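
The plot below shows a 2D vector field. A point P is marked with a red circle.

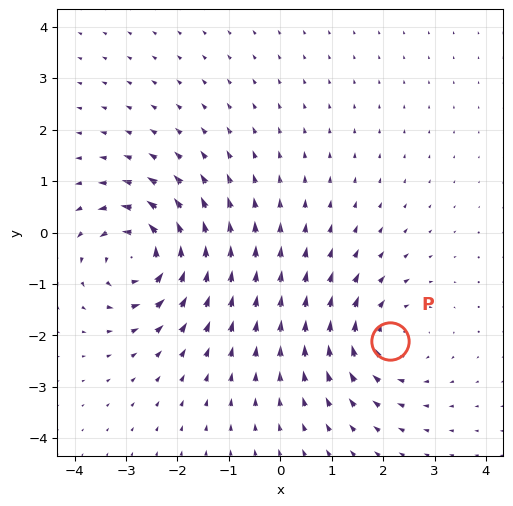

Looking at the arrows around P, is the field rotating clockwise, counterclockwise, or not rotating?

clockwise

Near P at (2.1, -2.1) the arrows circulate clockwise. The curl (z-component) there is about -3; negative curl means clockwise rotation.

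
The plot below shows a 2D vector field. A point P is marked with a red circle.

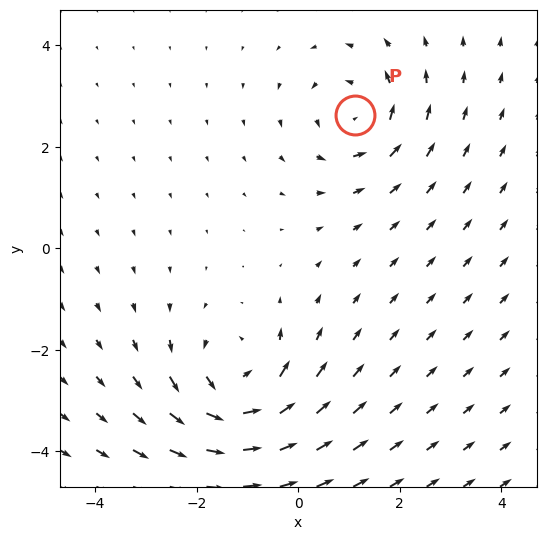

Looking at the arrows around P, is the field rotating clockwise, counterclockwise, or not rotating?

counterclockwise

Near P at (1.1, 2.6) the arrows circulate counterclockwise. The curl (z-component) there is about +4; positive curl means counterclockwise rotation.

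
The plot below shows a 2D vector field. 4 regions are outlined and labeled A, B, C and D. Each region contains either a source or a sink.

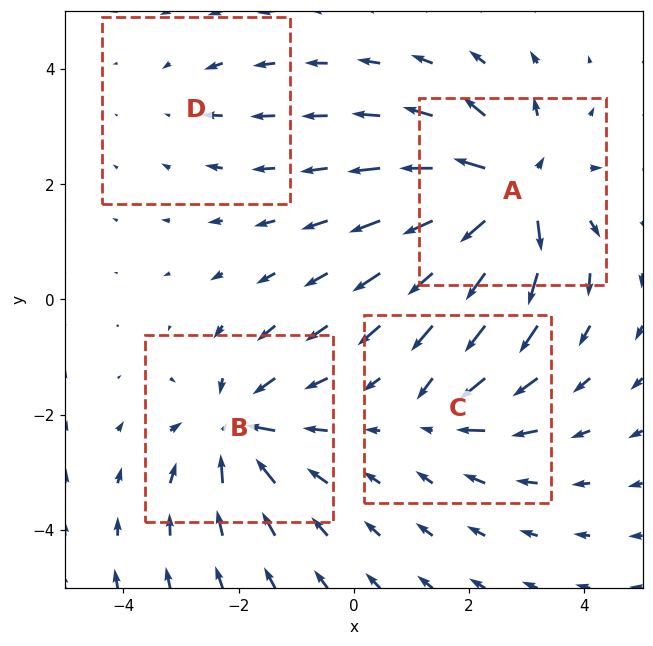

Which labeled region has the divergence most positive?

Divergence at each region's feature centre — A: about +8, B: about -6, C: about -4, D: about -2. Region A is most positive.

A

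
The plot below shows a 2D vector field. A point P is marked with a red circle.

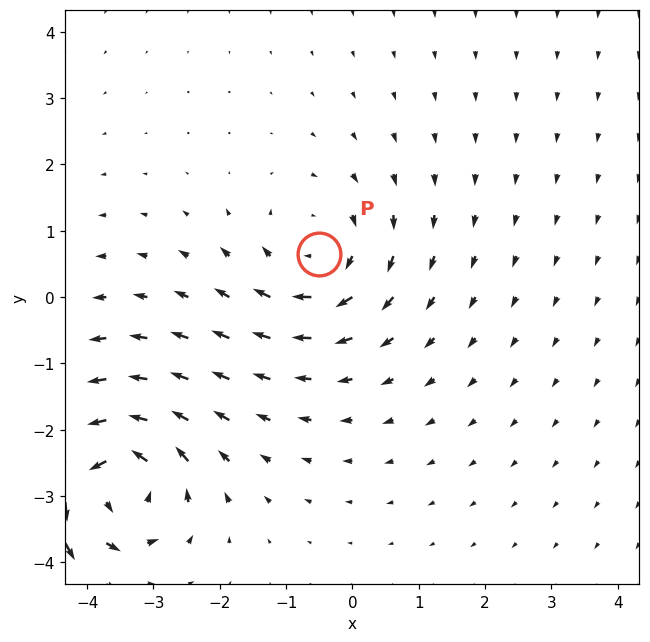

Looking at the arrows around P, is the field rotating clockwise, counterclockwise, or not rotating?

Near P at (-0.5, 0.6) the arrows circulate clockwise. The curl (z-component) there is about -3; negative curl means clockwise rotation.

clockwise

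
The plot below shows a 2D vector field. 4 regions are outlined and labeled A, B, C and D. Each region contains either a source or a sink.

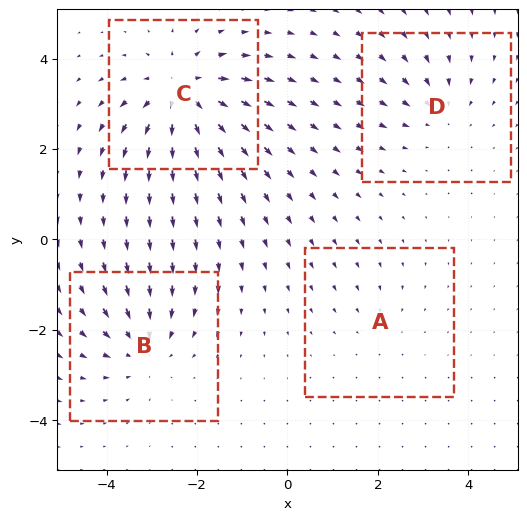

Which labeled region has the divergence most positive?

Divergence at each region's feature centre — A: about -2, B: about -5, C: about +7, D: about -3. Region C is most positive.

C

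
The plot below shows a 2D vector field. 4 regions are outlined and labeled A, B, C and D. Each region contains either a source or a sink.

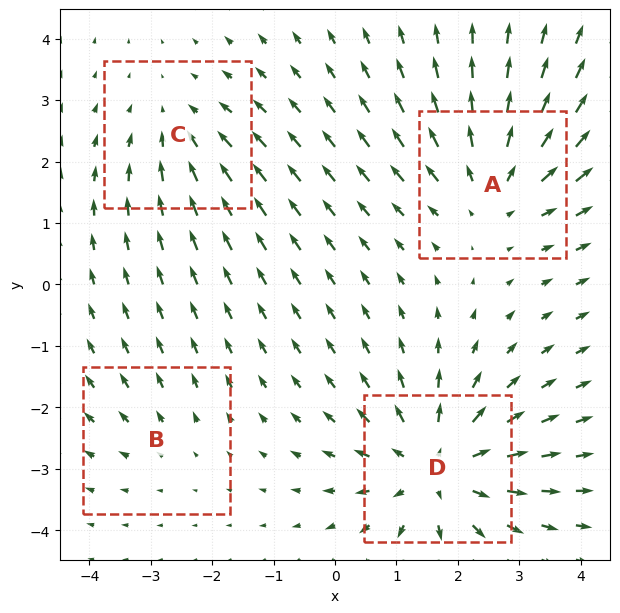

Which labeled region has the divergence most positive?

D

Divergence at each region's feature centre — A: about +4, B: about +2, C: about -3, D: about +6. Region D is most positive.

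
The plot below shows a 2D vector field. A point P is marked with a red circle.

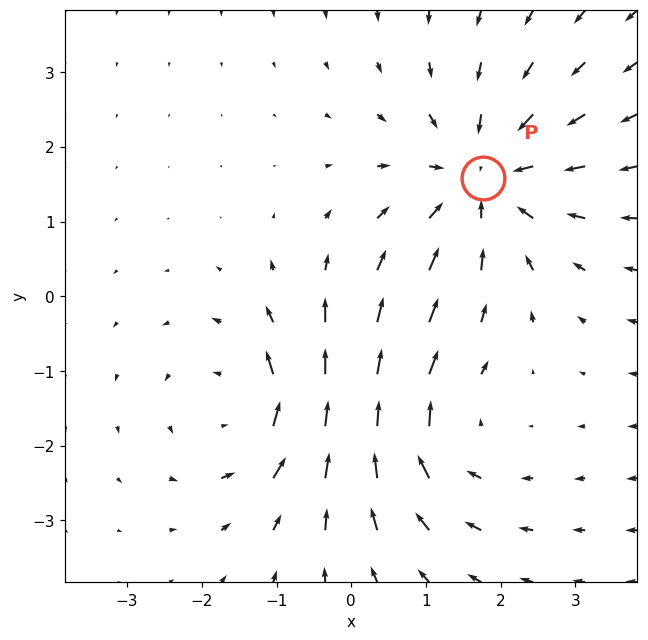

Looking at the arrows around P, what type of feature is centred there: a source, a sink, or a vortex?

At P (1.8, 1.6) the arrows converge inward. Divergence about -4, curl ≈0 — negative divergence with near-zero curl is a sink.

sink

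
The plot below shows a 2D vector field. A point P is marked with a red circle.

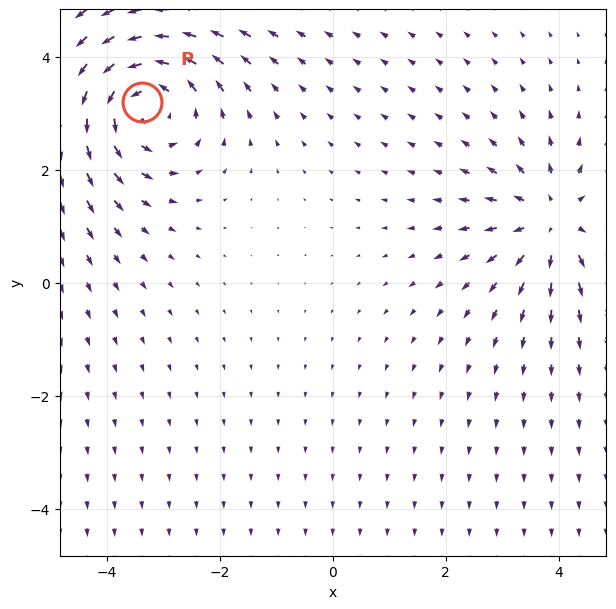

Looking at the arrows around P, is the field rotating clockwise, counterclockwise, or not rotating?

Near P at (-3.4, 3.2) the arrows circulate counterclockwise. The curl (z-component) there is about +4; positive curl means counterclockwise rotation.

counterclockwise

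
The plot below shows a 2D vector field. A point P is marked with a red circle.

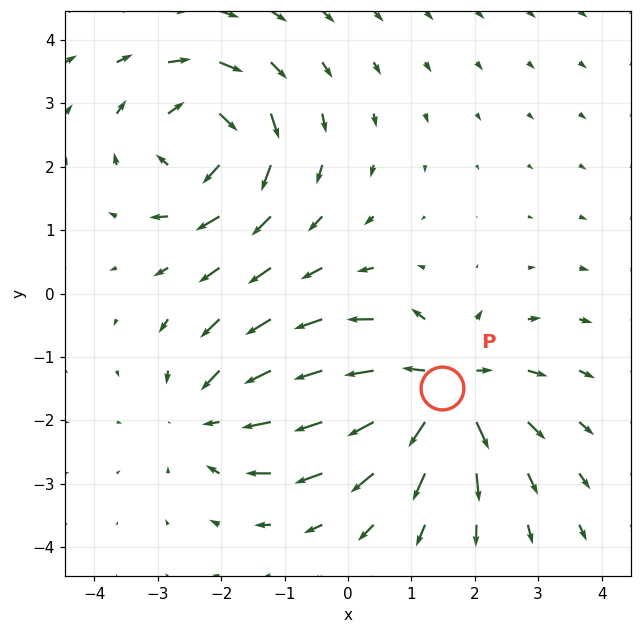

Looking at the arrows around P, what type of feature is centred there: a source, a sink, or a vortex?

At P (1.5, -1.5) the arrows spread outward. Divergence about +5, curl ≈0 — positive divergence with near-zero curl is a source.

source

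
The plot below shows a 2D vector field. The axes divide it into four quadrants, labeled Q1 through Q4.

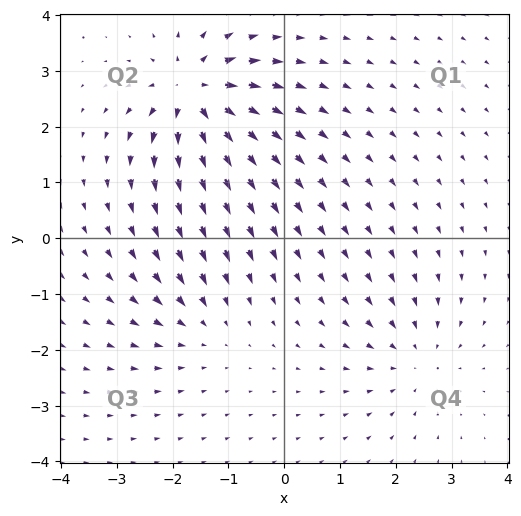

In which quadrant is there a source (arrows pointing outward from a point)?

Q2

The source sits at approximately (-1.6, 2.6), which lies in quadrant Q2. The divergence there is about +7, positive as expected for a source.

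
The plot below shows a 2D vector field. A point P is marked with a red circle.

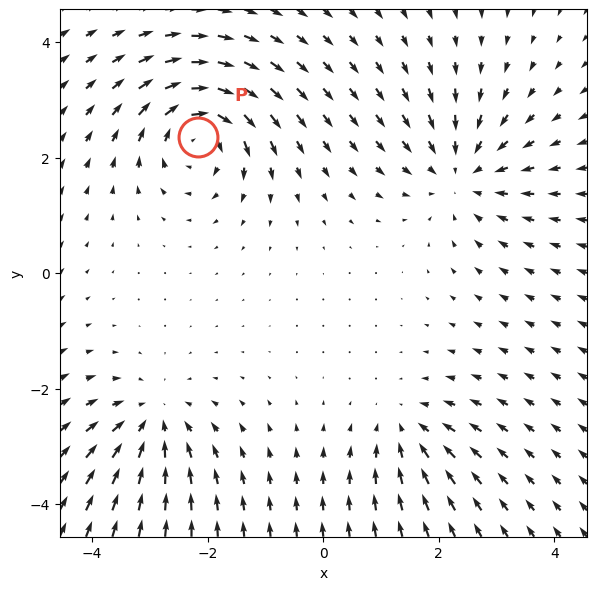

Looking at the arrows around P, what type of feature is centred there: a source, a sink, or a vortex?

vortex

At P (-2.2, 2.4) the arrows circulate clockwise. Divergence ≈0, curl about -6 — near-zero divergence with nonzero curl is a vortex.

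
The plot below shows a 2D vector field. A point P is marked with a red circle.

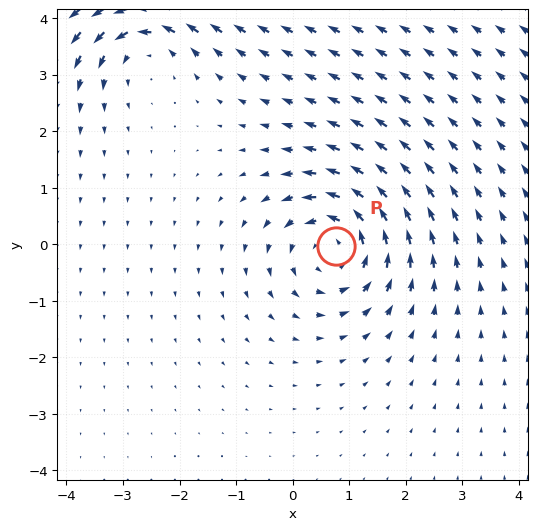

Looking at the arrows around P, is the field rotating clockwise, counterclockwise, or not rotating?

counterclockwise

Near P at (0.8, -0.0) the arrows circulate counterclockwise. The curl (z-component) there is about +4; positive curl means counterclockwise rotation.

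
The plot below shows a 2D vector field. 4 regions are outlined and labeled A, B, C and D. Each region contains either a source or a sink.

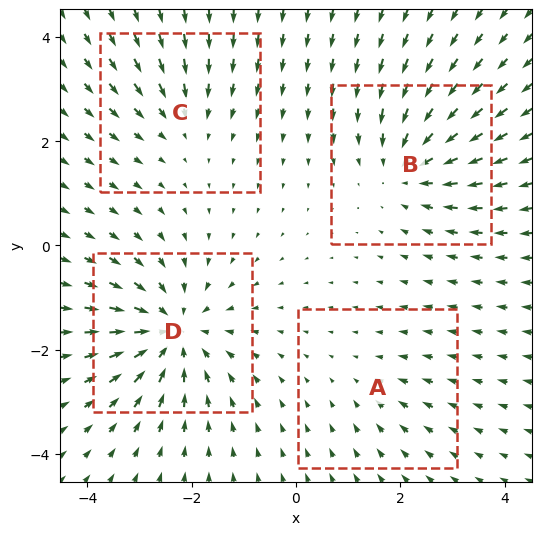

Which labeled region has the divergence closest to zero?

A

Divergence at each region's feature centre — A: about -2, B: about -5, C: about -3, D: about -6. Region A is closest to zero.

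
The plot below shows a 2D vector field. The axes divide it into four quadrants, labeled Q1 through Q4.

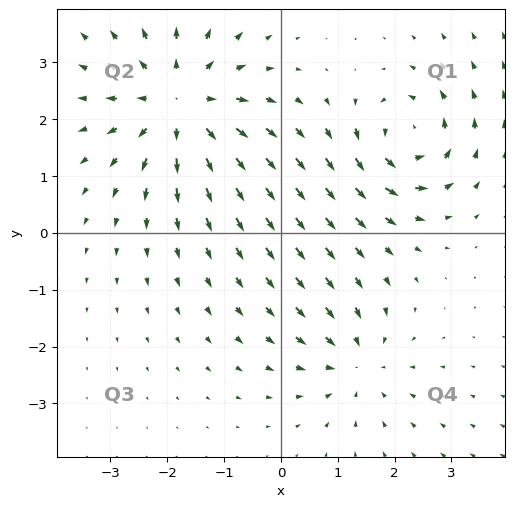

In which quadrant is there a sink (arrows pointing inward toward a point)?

The sink sits at approximately (1.3, -2.3), which lies in quadrant Q4. The divergence there is about -3, negative as expected for a sink.

Q4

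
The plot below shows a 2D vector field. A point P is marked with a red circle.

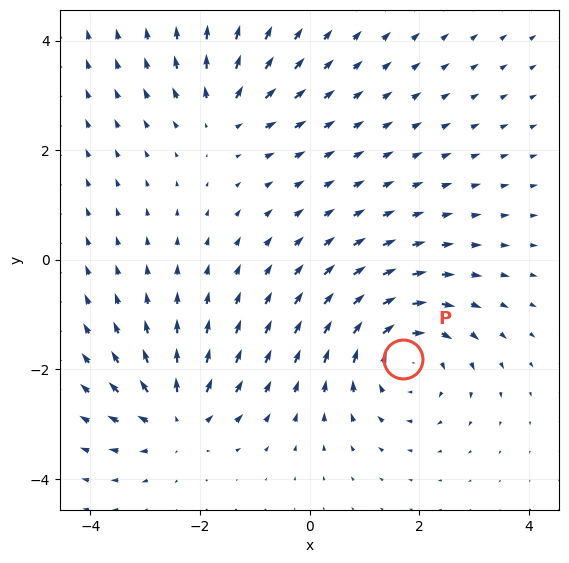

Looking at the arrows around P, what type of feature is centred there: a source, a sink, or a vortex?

vortex

At P (1.7, -1.8) the arrows circulate clockwise. Divergence ≈0, curl about -4 — near-zero divergence with nonzero curl is a vortex.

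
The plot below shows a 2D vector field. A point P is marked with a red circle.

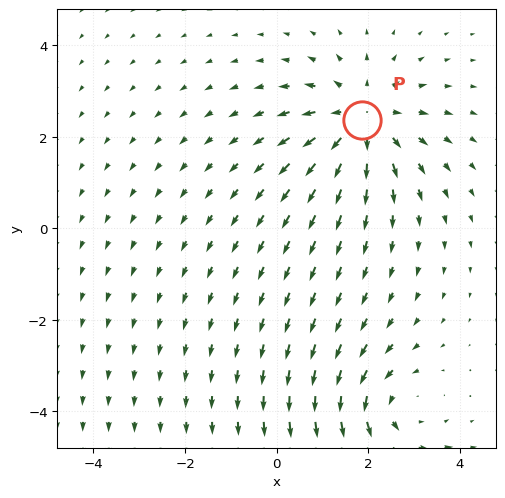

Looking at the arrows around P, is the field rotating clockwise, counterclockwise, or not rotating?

Near P at (1.9, 2.4) the arrows show no circulation. The curl there is ≈0.

not rotating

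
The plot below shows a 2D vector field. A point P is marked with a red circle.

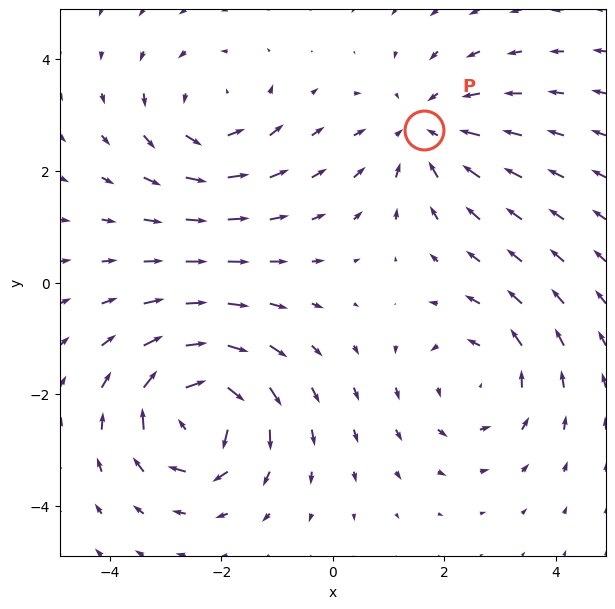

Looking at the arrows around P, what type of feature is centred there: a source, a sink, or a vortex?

sink

At P (1.6, 2.7) the arrows converge inward. Divergence about -3, curl ≈0 — negative divergence with near-zero curl is a sink.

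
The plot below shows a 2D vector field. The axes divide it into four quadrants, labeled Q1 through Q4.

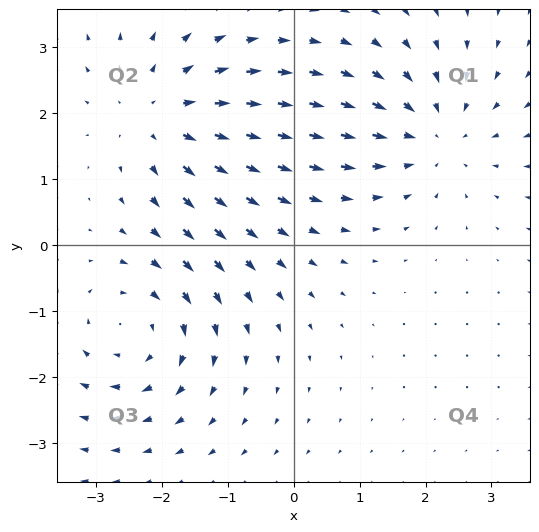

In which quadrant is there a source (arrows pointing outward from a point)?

Q2

The source sits at approximately (-2.0, 2.0), which lies in quadrant Q2. The divergence there is about +4, positive as expected for a source.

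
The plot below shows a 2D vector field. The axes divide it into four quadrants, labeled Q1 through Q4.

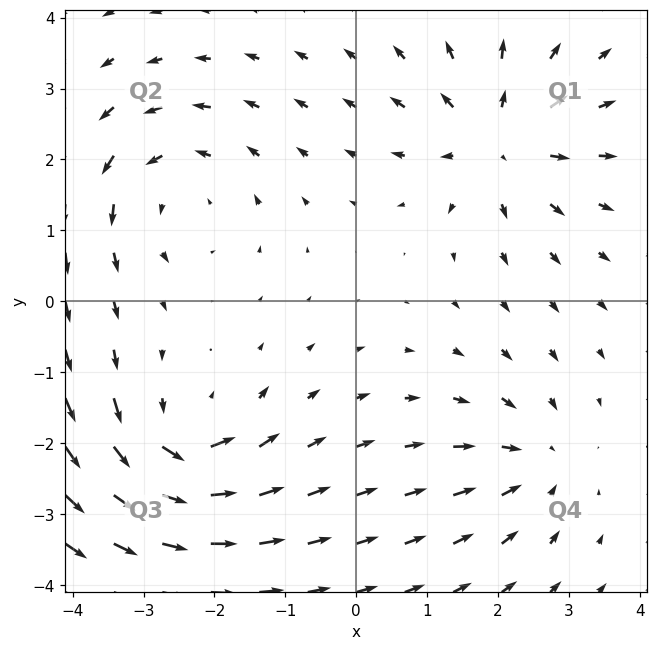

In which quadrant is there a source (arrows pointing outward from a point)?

Q1

The source sits at approximately (2.0, 2.3), which lies in quadrant Q1. The divergence there is about +5, positive as expected for a source.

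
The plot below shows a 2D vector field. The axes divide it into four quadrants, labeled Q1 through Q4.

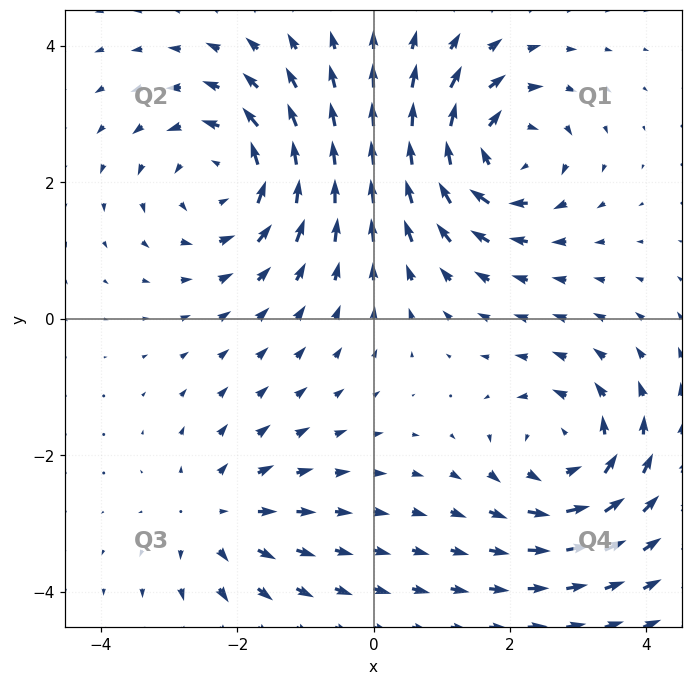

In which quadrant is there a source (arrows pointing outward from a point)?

Q3

The source sits at approximately (-2.3, -2.9), which lies in quadrant Q3. The divergence there is about +3, positive as expected for a source.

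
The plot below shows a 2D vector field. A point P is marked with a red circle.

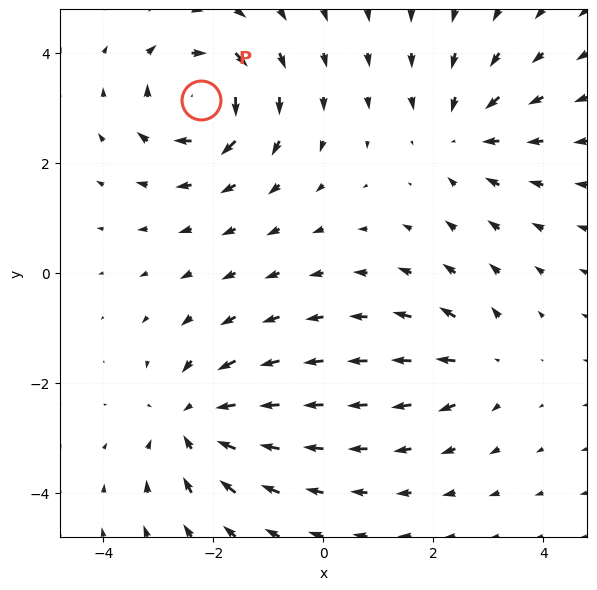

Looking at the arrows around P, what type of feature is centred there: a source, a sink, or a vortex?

At P (-2.2, 3.1) the arrows circulate clockwise. Divergence ≈0, curl about -6 — near-zero divergence with nonzero curl is a vortex.

vortex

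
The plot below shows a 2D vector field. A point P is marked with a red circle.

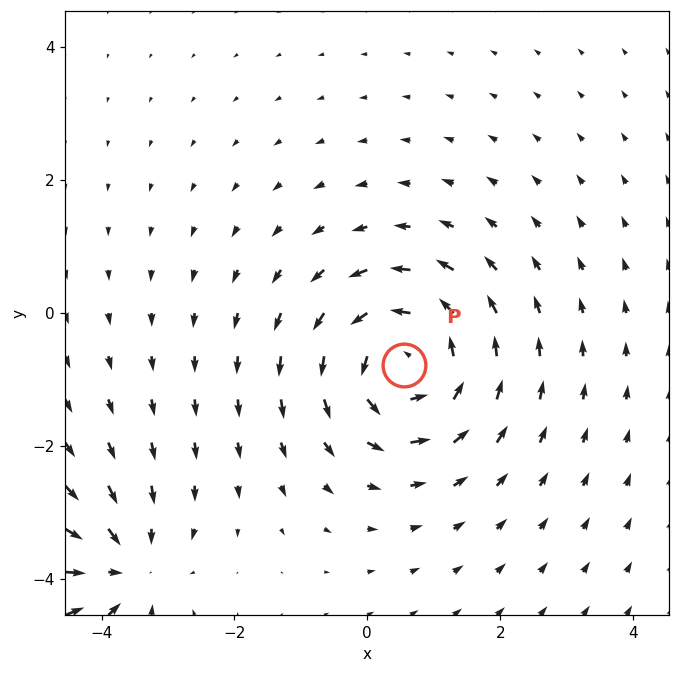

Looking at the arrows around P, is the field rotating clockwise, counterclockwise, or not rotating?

Near P at (0.6, -0.8) the arrows circulate counterclockwise. The curl (z-component) there is about +5; positive curl means counterclockwise rotation.

counterclockwise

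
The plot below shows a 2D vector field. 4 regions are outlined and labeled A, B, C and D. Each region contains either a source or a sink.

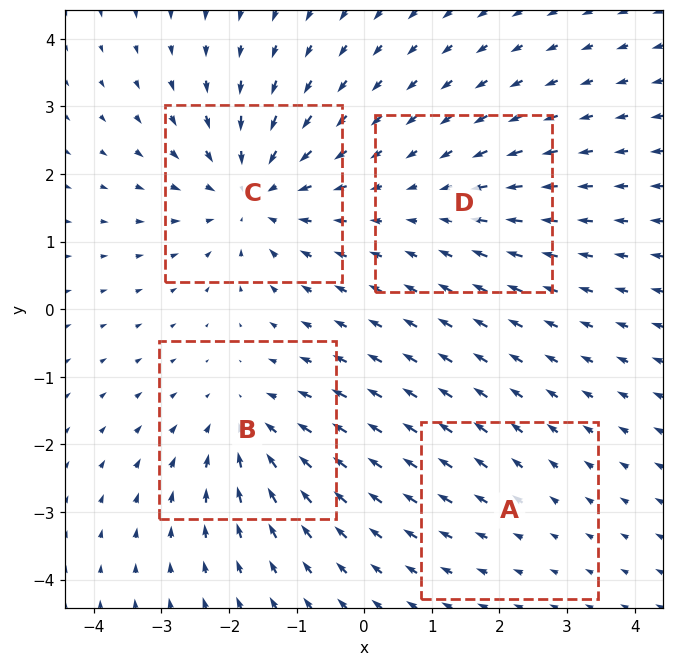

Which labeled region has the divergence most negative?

Divergence at each region's feature centre — A: about +2, B: about -5, C: about -6, D: about -3. Region C is most negative.

C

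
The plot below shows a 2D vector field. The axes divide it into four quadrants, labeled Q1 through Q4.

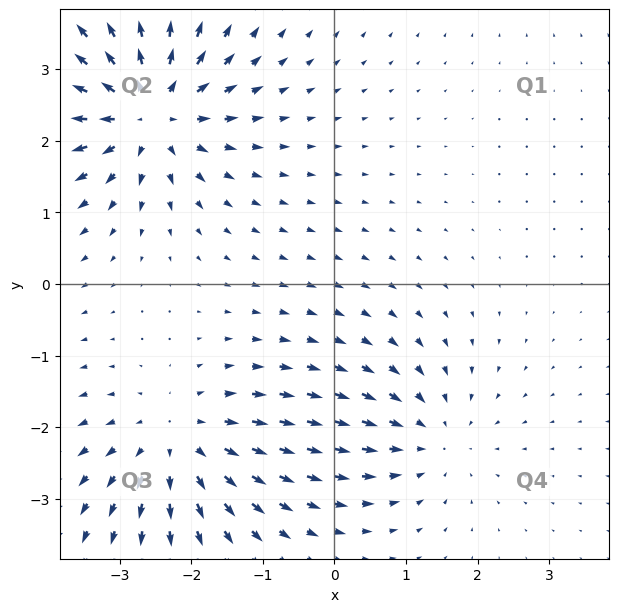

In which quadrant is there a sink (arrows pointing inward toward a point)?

The sink sits at approximately (1.4, -2.1), which lies in quadrant Q4. The divergence there is about -3, negative as expected for a sink.

Q4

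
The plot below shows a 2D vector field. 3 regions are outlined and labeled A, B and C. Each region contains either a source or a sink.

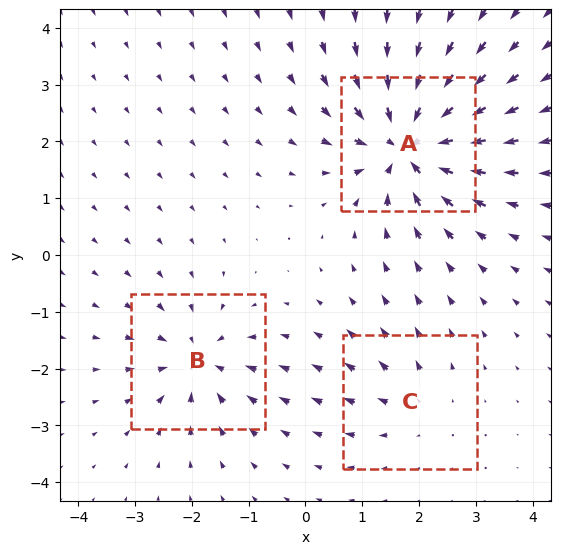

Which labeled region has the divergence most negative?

A

Divergence at each region's feature centre — A: about -6, B: about -4, C: about +2. Region A is most negative.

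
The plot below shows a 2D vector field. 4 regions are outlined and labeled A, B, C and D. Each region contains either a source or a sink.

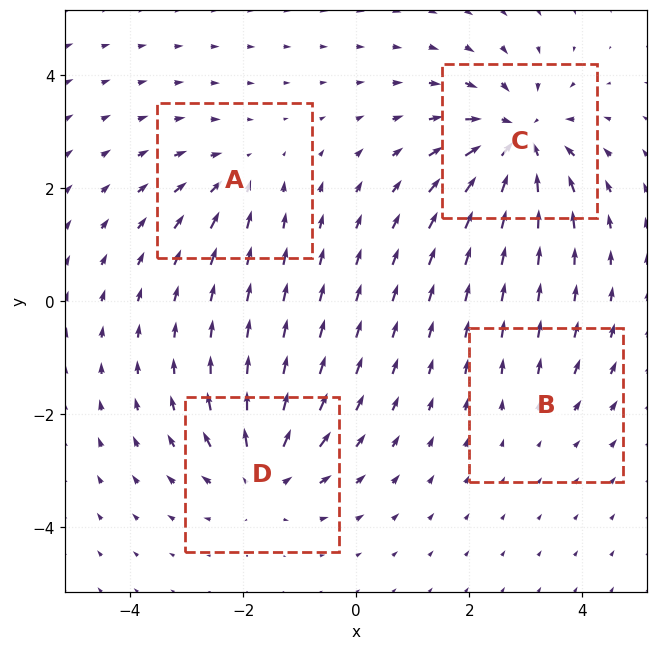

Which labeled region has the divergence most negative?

C

Divergence at each region's feature centre — A: about -4, B: about +2, C: about -7, D: about +6. Region C is most negative.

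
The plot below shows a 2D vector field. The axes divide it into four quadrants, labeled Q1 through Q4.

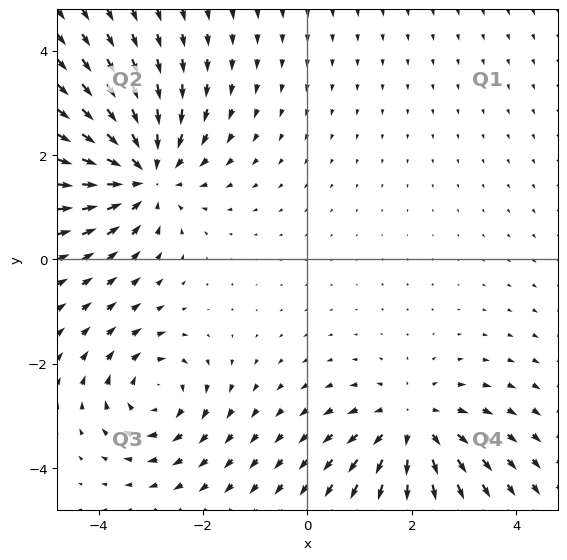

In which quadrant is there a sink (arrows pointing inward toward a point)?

Q2

The sink sits at approximately (-3.1, 1.6), which lies in quadrant Q2. The divergence there is about -4, negative as expected for a sink.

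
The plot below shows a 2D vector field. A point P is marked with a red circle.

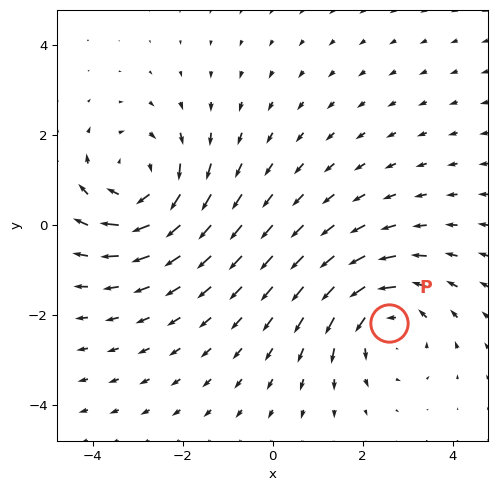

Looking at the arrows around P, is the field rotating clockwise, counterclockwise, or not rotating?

counterclockwise

Near P at (2.6, -2.2) the arrows circulate counterclockwise. The curl (z-component) there is about +3; positive curl means counterclockwise rotation.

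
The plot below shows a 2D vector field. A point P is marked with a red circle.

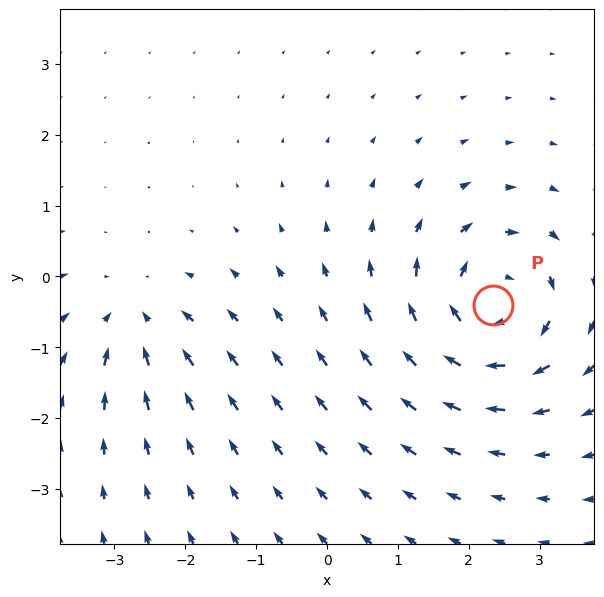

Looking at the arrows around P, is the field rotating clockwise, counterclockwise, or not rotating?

clockwise

Near P at (2.3, -0.4) the arrows circulate clockwise. The curl (z-component) there is about -6; negative curl means clockwise rotation.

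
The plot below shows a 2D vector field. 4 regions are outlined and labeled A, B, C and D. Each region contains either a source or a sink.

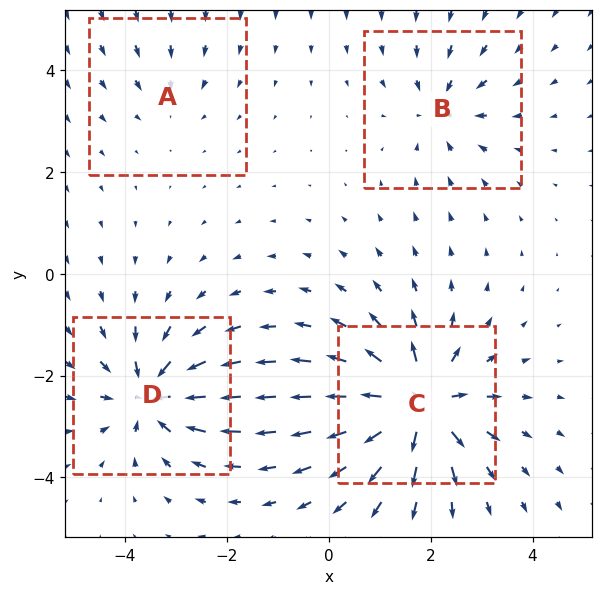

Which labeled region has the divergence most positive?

Divergence at each region's feature centre — A: about -2, B: about -4, C: about +8, D: about -6. Region C is most positive.

C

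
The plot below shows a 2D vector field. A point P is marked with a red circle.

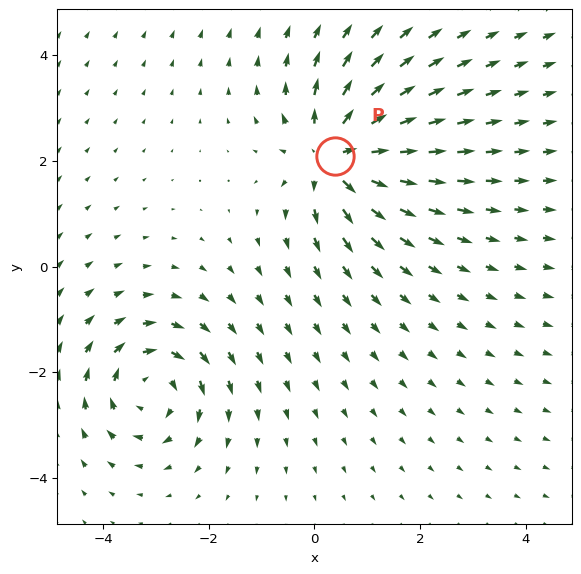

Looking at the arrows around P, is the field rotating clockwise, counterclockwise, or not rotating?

Near P at (0.4, 2.1) the arrows show no circulation. The curl there is ≈0.

not rotating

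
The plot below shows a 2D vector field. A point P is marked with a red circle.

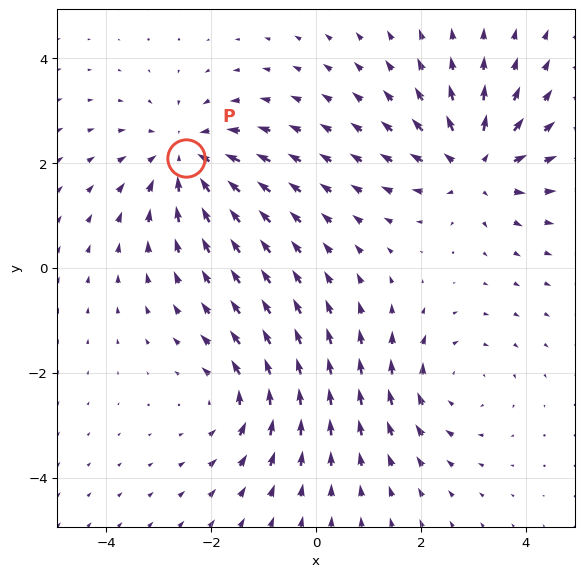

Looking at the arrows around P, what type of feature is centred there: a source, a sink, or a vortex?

sink

At P (-2.5, 2.1) the arrows converge inward. Divergence about -5, curl ≈0 — negative divergence with near-zero curl is a sink.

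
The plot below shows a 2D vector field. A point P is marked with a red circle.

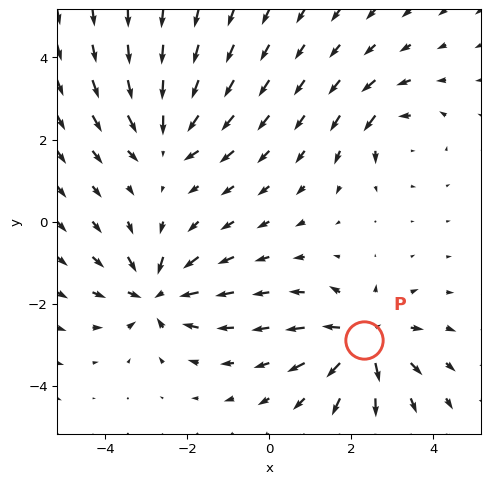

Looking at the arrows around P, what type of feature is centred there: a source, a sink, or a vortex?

source

At P (2.3, -2.9) the arrows spread outward. Divergence about +6, curl ≈0 — positive divergence with near-zero curl is a source.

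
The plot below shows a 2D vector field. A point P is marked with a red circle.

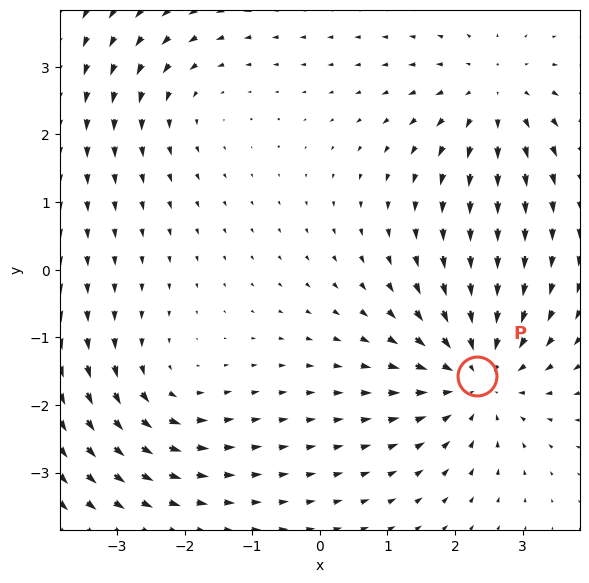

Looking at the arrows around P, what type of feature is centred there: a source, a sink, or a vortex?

sink

At P (2.3, -1.6) the arrows converge inward. Divergence about -5, curl ≈0 — negative divergence with near-zero curl is a sink.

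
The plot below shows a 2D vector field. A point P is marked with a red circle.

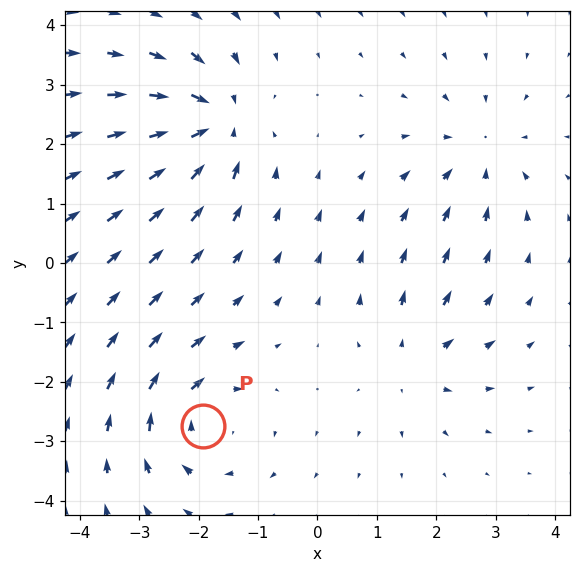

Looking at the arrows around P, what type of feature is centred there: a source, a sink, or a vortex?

At P (-1.9, -2.7) the arrows circulate clockwise. Divergence ≈0, curl about -4 — near-zero divergence with nonzero curl is a vortex.

vortex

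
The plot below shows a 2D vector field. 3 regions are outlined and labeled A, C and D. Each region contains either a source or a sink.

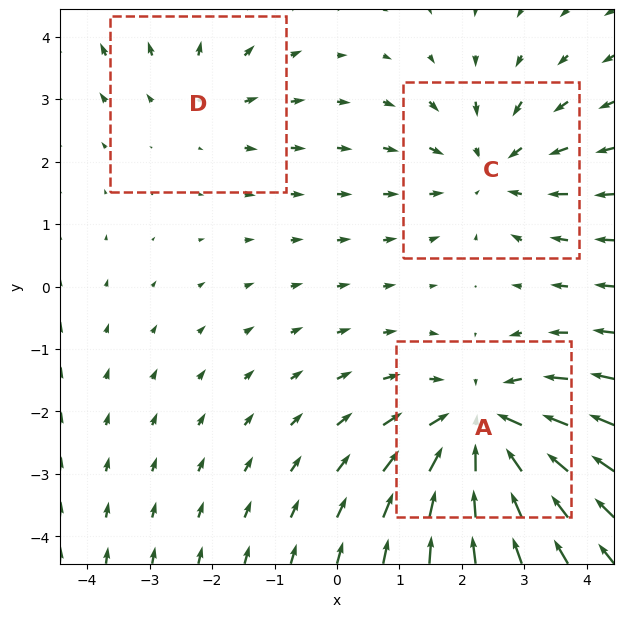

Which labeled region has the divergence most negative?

A

Divergence at each region's feature centre — A: about -4, C: about -3, D: about +2. Region A is most negative.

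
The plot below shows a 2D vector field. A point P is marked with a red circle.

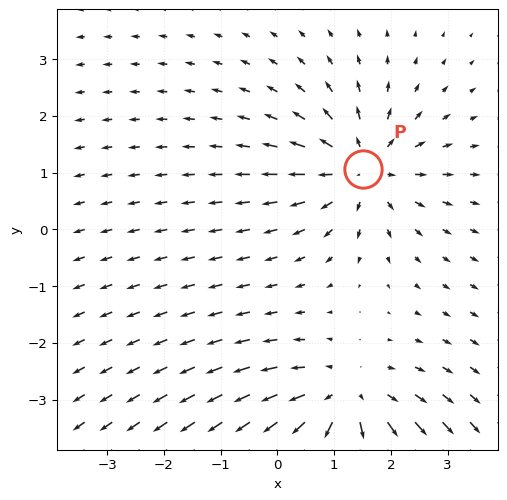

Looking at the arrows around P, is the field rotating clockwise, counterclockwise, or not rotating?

Near P at (1.5, 1.1) the arrows show no circulation. The curl there is ≈0.

not rotating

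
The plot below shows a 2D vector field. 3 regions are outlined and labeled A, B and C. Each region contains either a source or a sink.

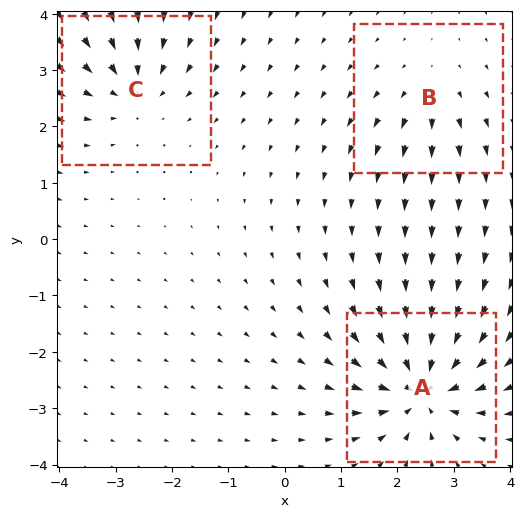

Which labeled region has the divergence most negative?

Divergence at each region's feature centre — A: about -7, B: about +3, C: about -4. Region A is most negative.

A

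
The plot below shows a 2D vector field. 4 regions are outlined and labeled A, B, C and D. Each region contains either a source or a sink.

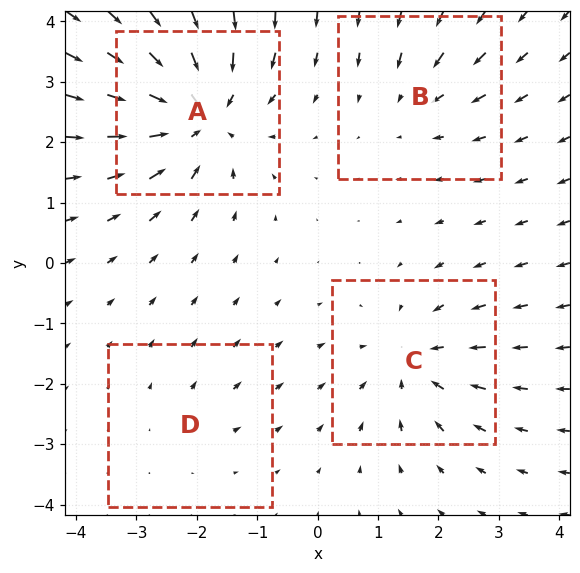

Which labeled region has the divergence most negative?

Divergence at each region's feature centre — A: about -7, B: about -3, C: about -4, D: about +2. Region A is most negative.

A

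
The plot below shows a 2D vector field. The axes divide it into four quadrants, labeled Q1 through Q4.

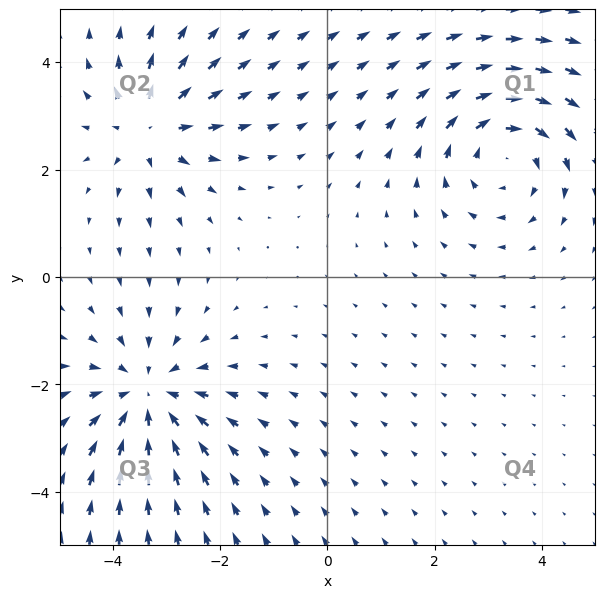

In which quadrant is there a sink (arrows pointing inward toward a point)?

Q3

The sink sits at approximately (-3.4, -2.2), which lies in quadrant Q3. The divergence there is about -4, negative as expected for a sink.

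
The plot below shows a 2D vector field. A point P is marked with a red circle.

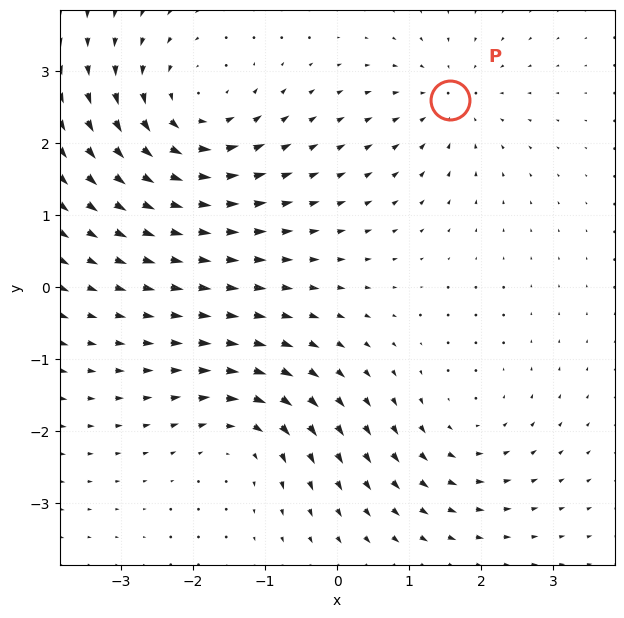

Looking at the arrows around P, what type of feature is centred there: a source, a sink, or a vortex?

sink

At P (1.6, 2.6) the arrows converge inward. Divergence about -3, curl ≈0 — negative divergence with near-zero curl is a sink.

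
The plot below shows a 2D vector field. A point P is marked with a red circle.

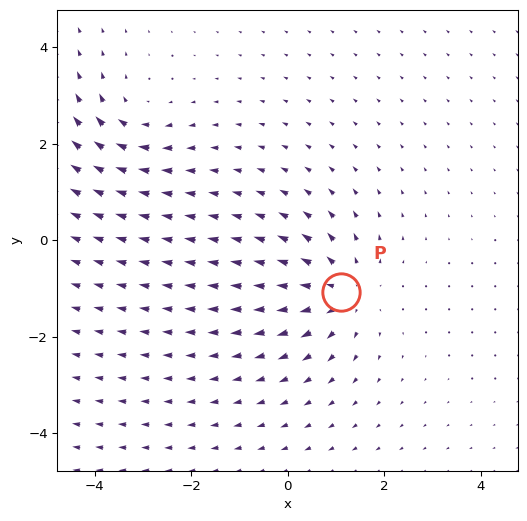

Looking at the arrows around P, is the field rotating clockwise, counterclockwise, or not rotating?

Near P at (1.1, -1.1) the arrows show no circulation. The curl there is ≈0.

not rotating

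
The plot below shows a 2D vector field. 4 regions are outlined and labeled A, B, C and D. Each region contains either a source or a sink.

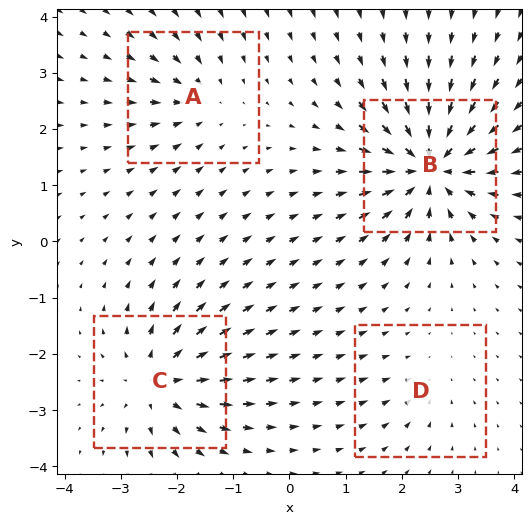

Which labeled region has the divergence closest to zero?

Divergence at each region's feature centre — A: about -4, B: about -9, C: about +6, D: about -2. Region D is closest to zero.

D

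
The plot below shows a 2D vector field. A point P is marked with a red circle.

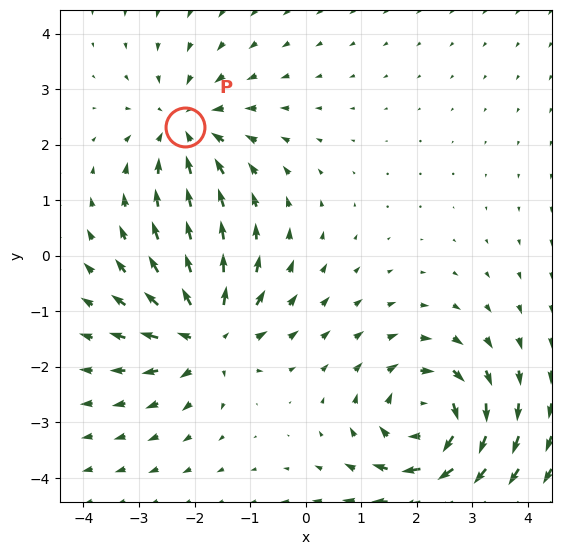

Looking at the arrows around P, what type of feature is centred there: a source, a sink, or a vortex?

At P (-2.2, 2.3) the arrows converge inward. Divergence about -4, curl ≈0 — negative divergence with near-zero curl is a sink.

sink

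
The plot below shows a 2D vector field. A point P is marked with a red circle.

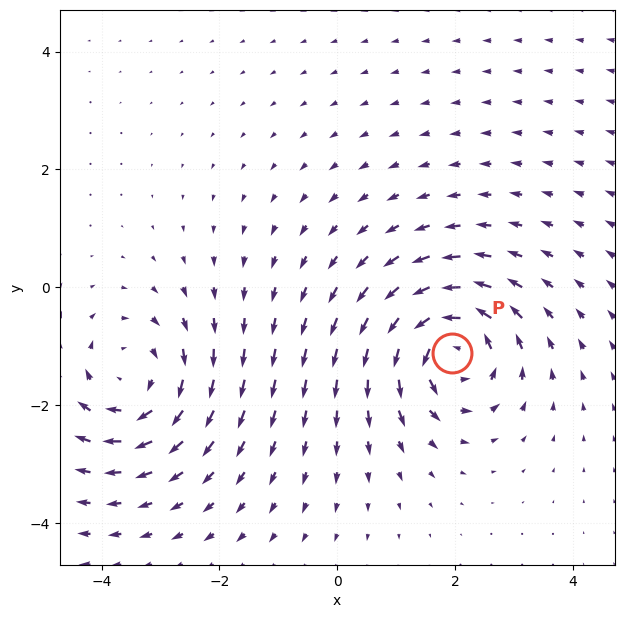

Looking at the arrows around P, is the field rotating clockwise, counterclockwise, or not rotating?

counterclockwise

Near P at (2.0, -1.1) the arrows circulate counterclockwise. The curl (z-component) there is about +5; positive curl means counterclockwise rotation.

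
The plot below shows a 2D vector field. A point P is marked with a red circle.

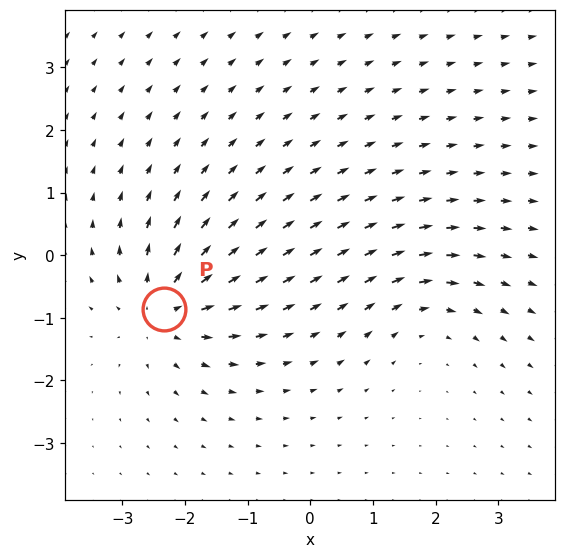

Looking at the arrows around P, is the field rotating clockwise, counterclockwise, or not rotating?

not rotating

Near P at (-2.3, -0.9) the arrows show no circulation. The curl there is ≈0.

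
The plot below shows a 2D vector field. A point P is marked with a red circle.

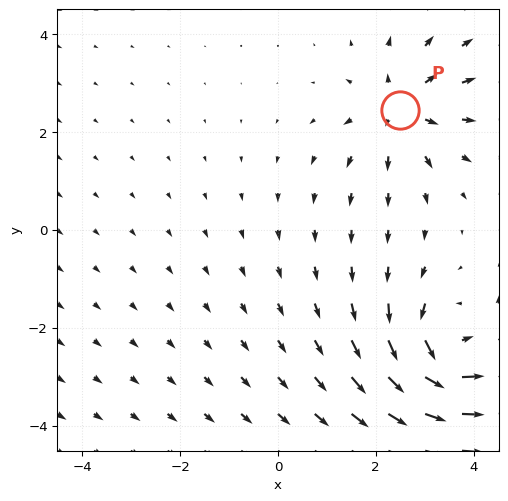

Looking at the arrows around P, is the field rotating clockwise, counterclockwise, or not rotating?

not rotating

Near P at (2.5, 2.5) the arrows show no circulation. The curl there is ≈0.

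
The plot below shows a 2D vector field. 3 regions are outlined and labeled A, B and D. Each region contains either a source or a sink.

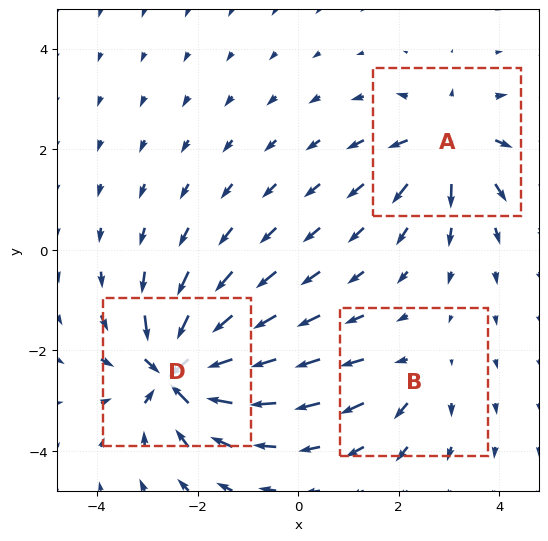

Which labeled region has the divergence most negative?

Divergence at each region's feature centre — A: about +4, B: about +2, D: about -6. Region D is most negative.

D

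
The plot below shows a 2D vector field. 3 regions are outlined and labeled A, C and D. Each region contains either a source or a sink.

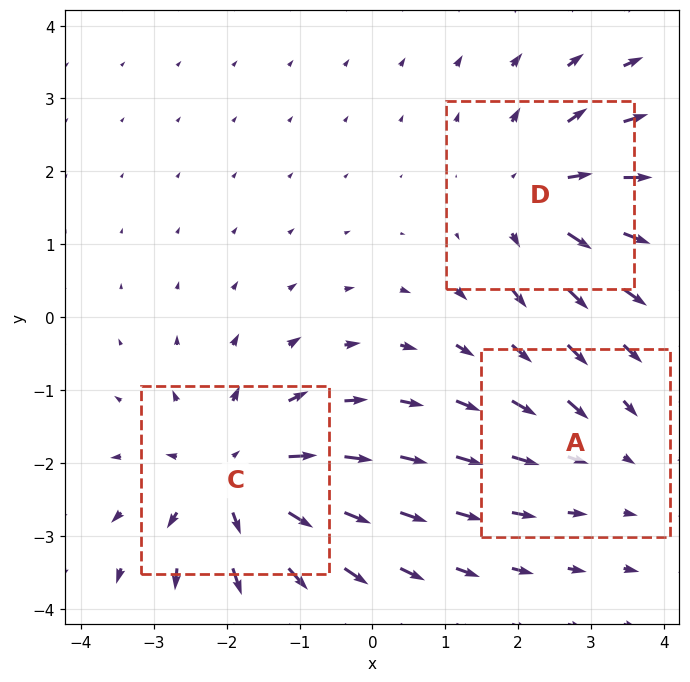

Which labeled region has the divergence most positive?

C

Divergence at each region's feature centre — A: about -2, C: about +4, D: about +3. Region C is most positive.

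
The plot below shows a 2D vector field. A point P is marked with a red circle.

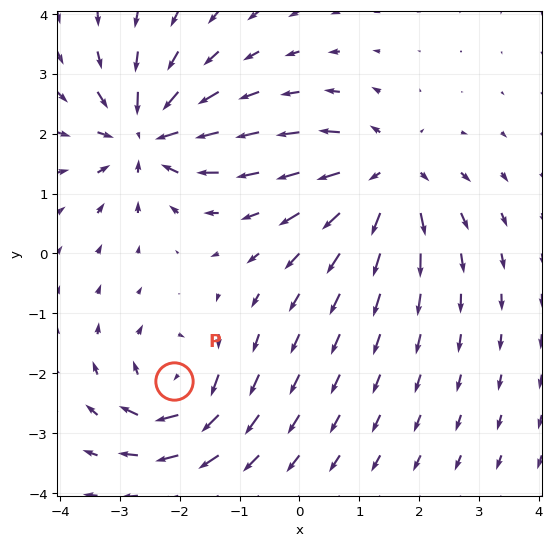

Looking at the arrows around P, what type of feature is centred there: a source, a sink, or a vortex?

vortex

At P (-2.1, -2.1) the arrows circulate clockwise. Divergence ≈0, curl about -5 — near-zero divergence with nonzero curl is a vortex.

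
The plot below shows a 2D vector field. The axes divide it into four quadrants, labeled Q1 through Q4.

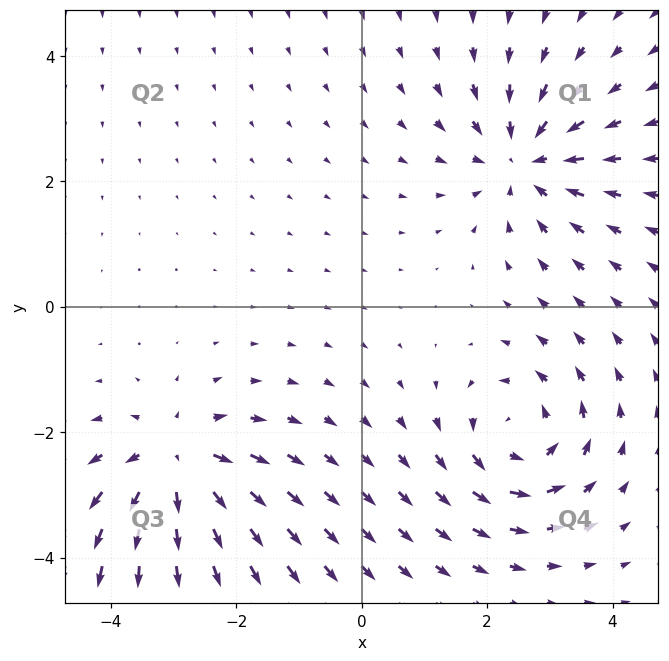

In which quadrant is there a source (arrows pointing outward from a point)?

Q3

The source sits at approximately (-3.0, -2.5), which lies in quadrant Q3. The divergence there is about +6, positive as expected for a source.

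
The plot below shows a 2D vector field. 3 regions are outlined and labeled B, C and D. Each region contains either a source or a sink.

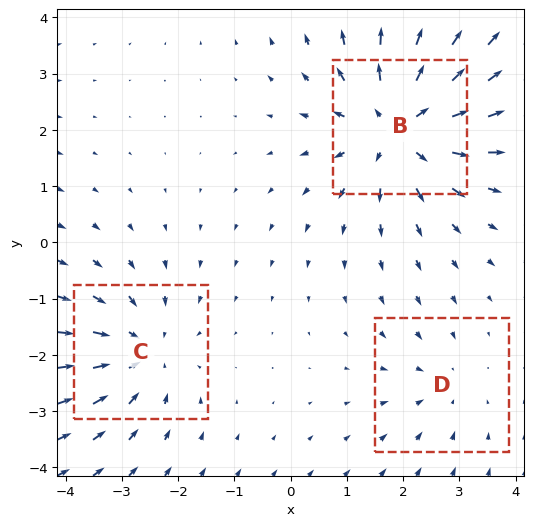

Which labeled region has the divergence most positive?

Divergence at each region's feature centre — B: about +5, C: about -3, D: about -2. Region B is most positive.

B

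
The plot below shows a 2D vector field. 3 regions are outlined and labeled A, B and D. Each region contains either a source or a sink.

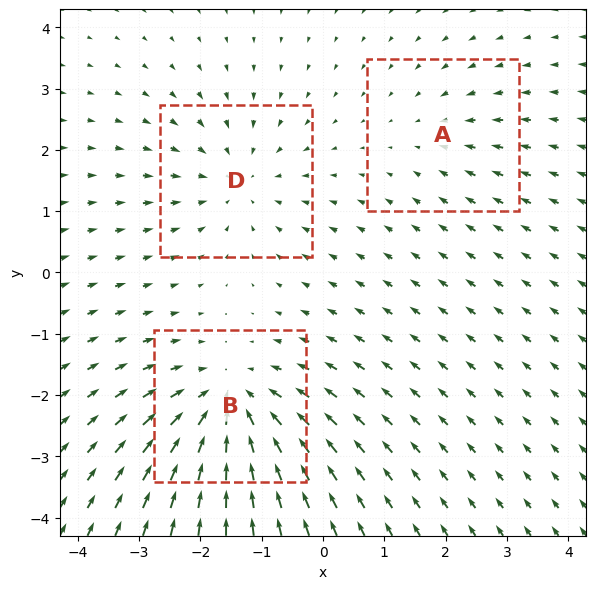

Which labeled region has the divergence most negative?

B

Divergence at each region's feature centre — A: about -2, B: about -4, D: about -3. Region B is most negative.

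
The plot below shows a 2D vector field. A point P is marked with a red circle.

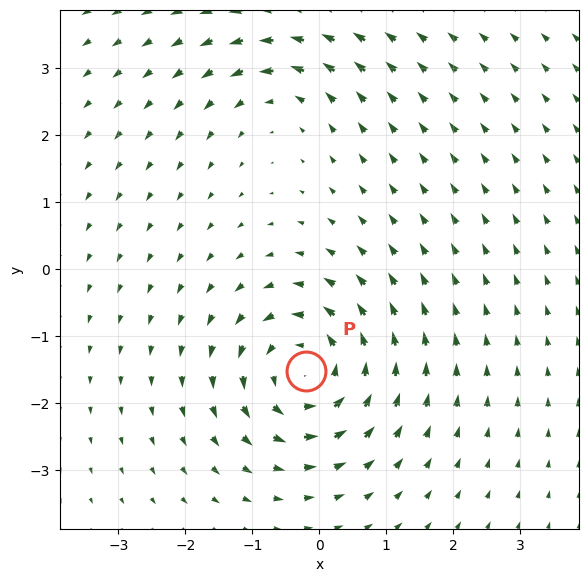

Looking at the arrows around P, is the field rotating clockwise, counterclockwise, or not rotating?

Near P at (-0.2, -1.5) the arrows circulate counterclockwise. The curl (z-component) there is about +5; positive curl means counterclockwise rotation.

counterclockwise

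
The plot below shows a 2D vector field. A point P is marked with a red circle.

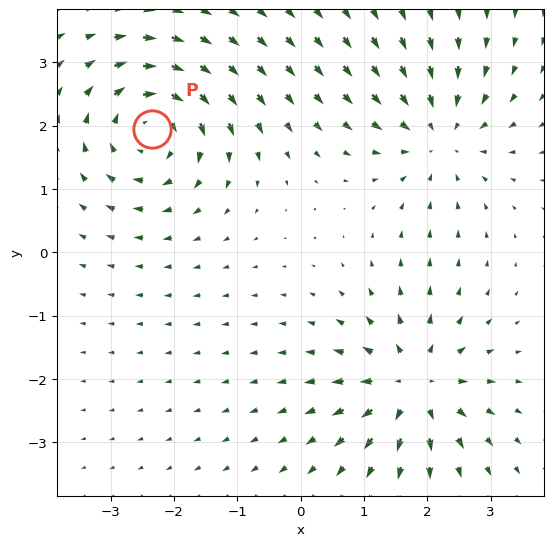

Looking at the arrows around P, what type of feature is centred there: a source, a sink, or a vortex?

At P (-2.4, 1.9) the arrows circulate clockwise. Divergence ≈0, curl about -6 — near-zero divergence with nonzero curl is a vortex.

vortex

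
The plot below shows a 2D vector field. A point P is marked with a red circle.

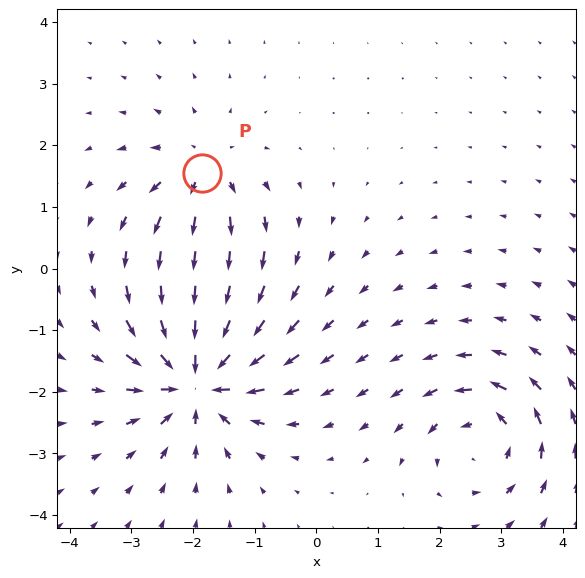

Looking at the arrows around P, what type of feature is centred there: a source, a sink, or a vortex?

At P (-1.9, 1.5) the arrows spread outward. Divergence about +4, curl ≈0 — positive divergence with near-zero curl is a source.

source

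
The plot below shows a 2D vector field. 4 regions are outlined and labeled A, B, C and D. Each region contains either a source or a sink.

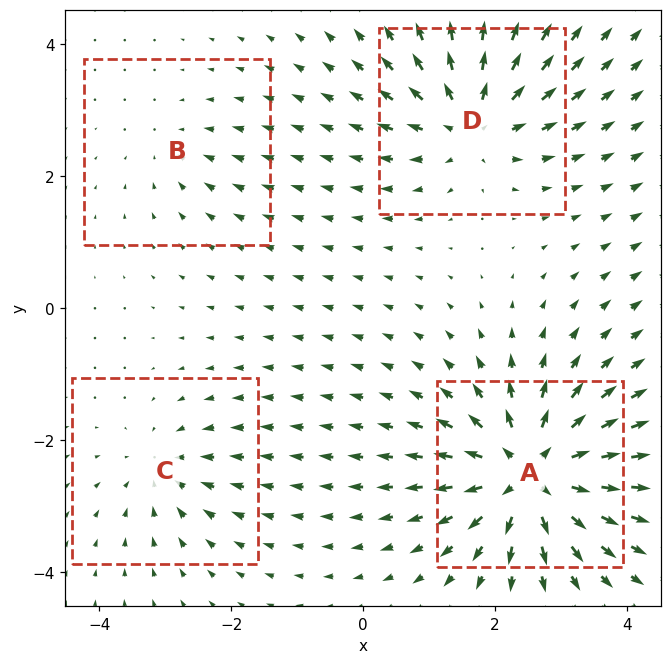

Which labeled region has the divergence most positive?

Divergence at each region's feature centre — A: about +9, B: about -3, C: about -4, D: about +7. Region A is most positive.

A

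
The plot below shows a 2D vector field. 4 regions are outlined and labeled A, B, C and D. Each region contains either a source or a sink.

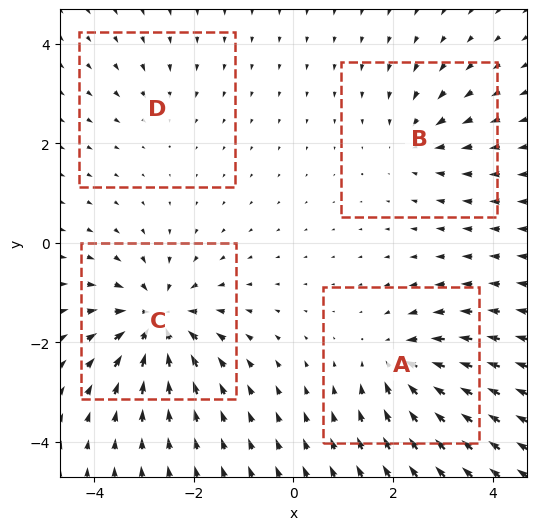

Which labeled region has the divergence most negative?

C

Divergence at each region's feature centre — A: about -5, B: about -4, C: about -7, D: about -2. Region C is most negative.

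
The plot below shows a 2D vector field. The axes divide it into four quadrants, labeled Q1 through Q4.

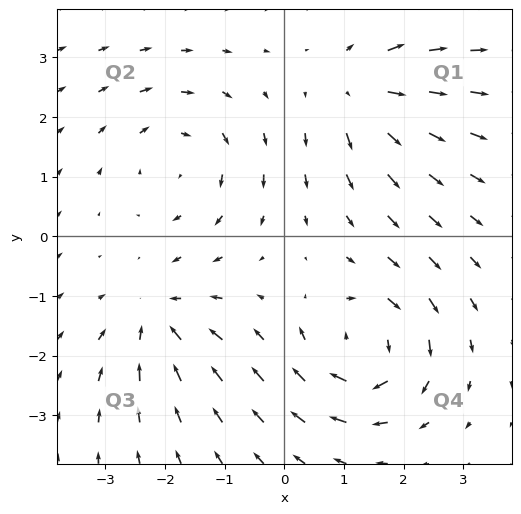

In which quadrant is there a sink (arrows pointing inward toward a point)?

Q3

The sink sits at approximately (-2.1, -1.4), which lies in quadrant Q3. The divergence there is about -3, negative as expected for a sink.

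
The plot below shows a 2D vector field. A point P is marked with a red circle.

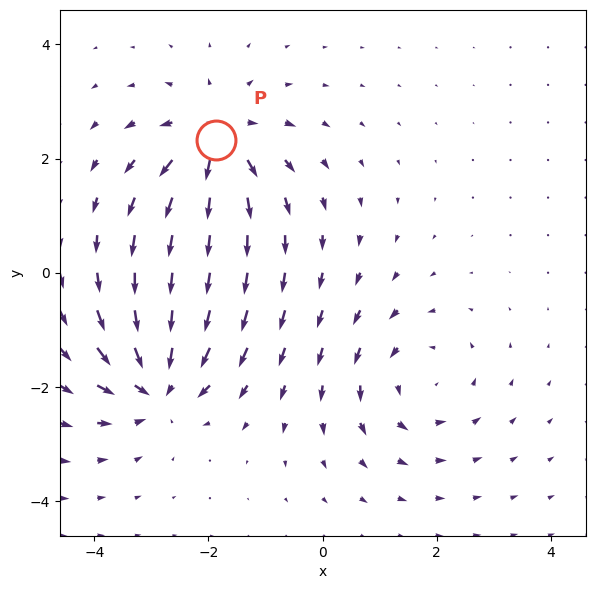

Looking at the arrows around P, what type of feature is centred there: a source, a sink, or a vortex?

At P (-1.9, 2.3) the arrows spread outward. Divergence about +5, curl ≈0 — positive divergence with near-zero curl is a source.

source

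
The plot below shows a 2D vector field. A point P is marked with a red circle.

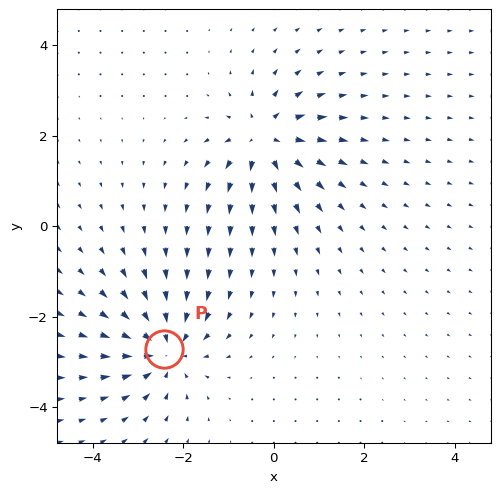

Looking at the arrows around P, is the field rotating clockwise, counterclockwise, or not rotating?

Near P at (-2.4, -2.7) the arrows show no circulation. The curl there is ≈0.

not rotating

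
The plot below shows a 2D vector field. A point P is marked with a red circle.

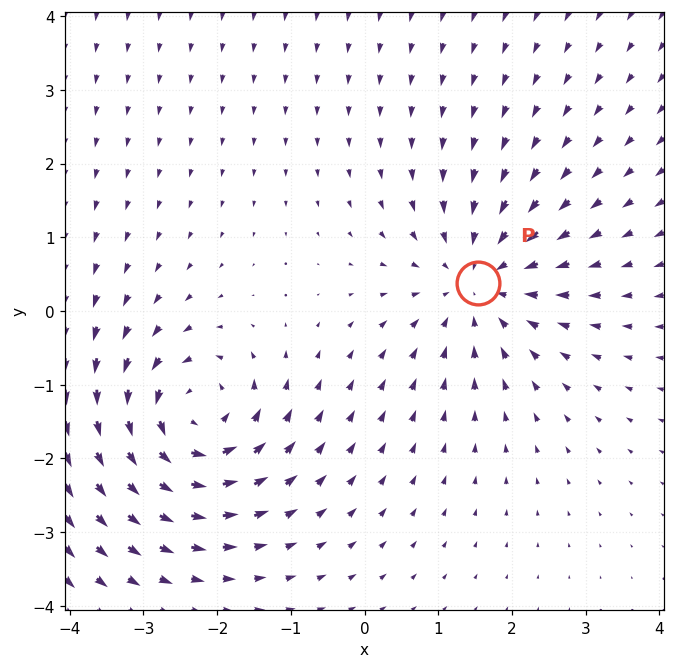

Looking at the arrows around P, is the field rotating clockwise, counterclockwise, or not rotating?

not rotating

Near P at (1.5, 0.4) the arrows show no circulation. The curl there is ≈0.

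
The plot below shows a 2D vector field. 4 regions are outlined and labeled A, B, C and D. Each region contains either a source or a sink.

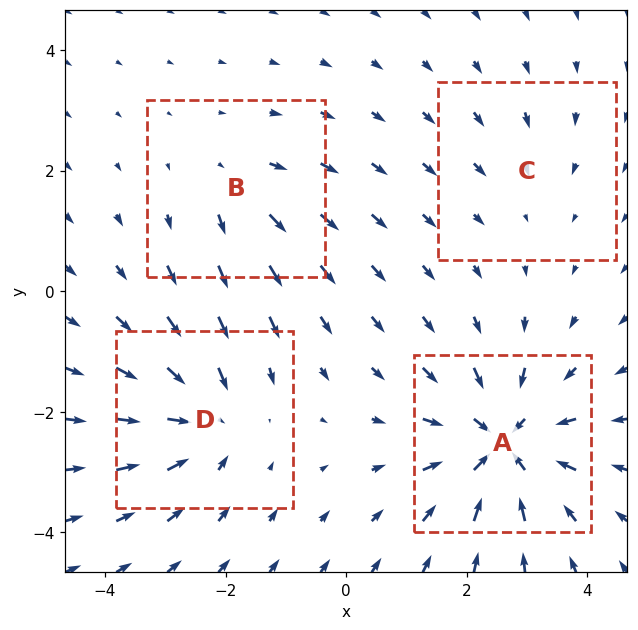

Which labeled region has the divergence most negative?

Divergence at each region's feature centre — A: about -7, B: about +3, C: about -2, D: about -5. Region A is most negative.

A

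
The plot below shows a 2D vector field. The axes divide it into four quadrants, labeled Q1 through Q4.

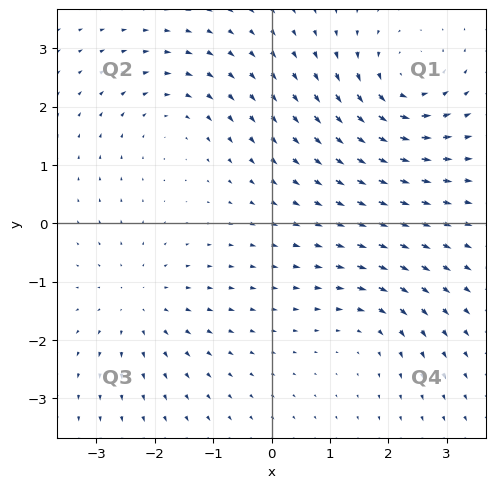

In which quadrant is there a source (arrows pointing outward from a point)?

The source sits at approximately (-2.3, -1.4), which lies in quadrant Q3. The divergence there is about +4, positive as expected for a source.

Q3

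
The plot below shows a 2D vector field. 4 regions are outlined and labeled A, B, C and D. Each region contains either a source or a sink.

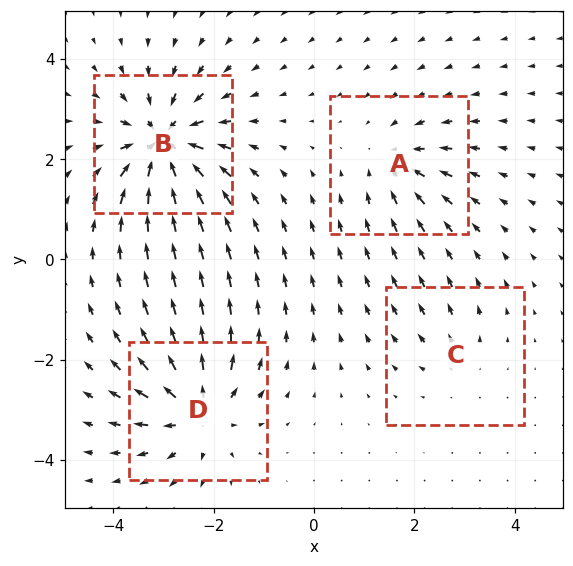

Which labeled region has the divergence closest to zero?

Divergence at each region's feature centre — A: about -4, B: about -8, C: about +2, D: about +6. Region C is closest to zero.

C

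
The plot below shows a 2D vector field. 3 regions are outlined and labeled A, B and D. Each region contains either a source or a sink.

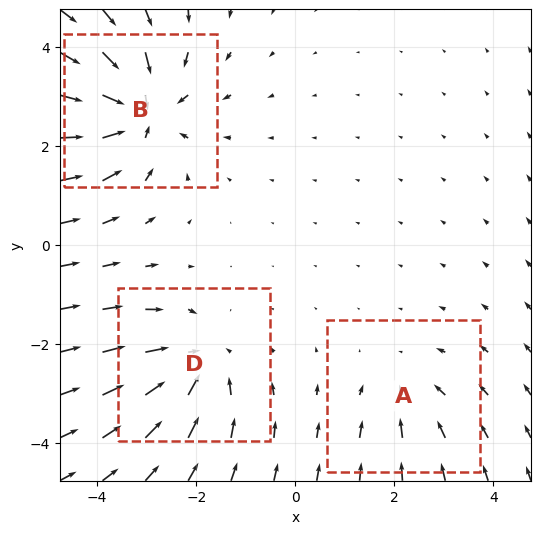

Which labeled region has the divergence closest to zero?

Divergence at each region's feature centre — A: about -2, B: about -5, D: about -4. Region A is closest to zero.

A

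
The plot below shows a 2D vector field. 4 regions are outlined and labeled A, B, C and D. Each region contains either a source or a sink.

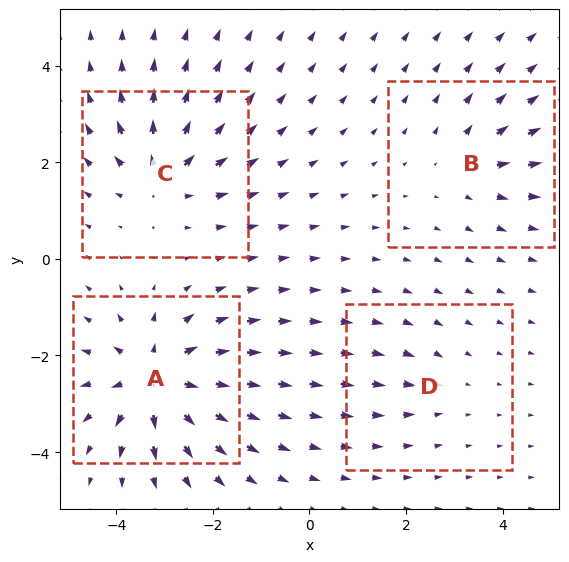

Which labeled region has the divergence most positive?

A

Divergence at each region's feature centre — A: about +8, B: about +3, C: about +5, D: about -2. Region A is most positive.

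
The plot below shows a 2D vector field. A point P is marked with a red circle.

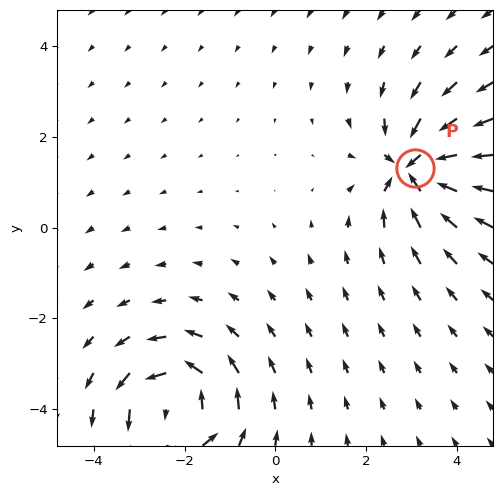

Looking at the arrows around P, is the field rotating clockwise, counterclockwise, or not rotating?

not rotating

Near P at (3.1, 1.3) the arrows show no circulation. The curl there is ≈0.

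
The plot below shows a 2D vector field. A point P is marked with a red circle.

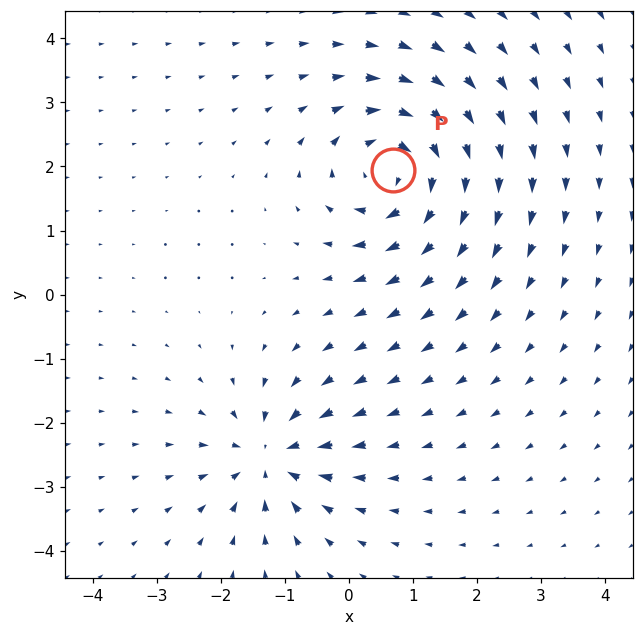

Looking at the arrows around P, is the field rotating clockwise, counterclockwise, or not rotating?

Near P at (0.7, 2.0) the arrows circulate clockwise. The curl (z-component) there is about -5; negative curl means clockwise rotation.

clockwise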